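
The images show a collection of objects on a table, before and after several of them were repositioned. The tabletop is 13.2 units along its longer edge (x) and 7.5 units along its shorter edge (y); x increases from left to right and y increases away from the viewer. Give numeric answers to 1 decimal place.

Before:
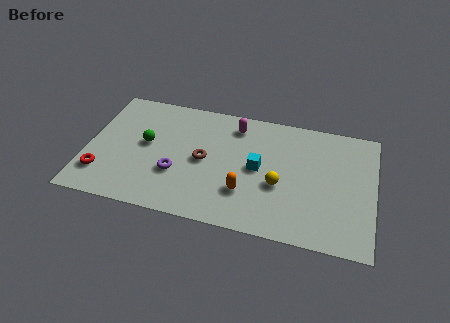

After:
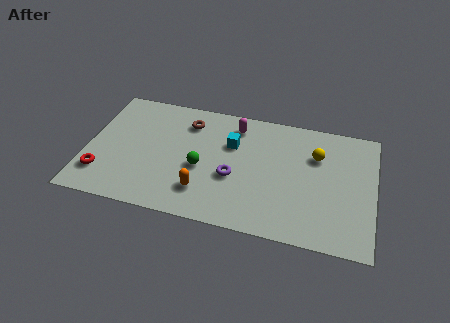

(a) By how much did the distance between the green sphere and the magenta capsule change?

-1.2

They were about 4.5 units apart before and 3.3 after — 1.2 units closer together.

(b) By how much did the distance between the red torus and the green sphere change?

+1.7

Before: roughly 3.0 units apart; after: 4.7. That's 1.7 units further apart.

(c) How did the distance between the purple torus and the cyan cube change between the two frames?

-1.9

They were about 3.9 units apart before and 2.0 after — 1.9 units closer together.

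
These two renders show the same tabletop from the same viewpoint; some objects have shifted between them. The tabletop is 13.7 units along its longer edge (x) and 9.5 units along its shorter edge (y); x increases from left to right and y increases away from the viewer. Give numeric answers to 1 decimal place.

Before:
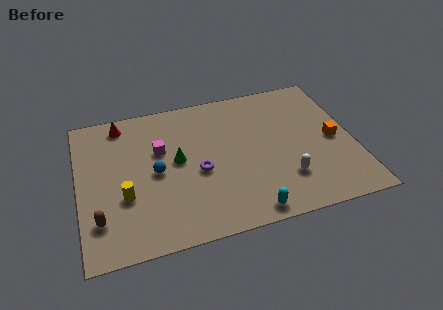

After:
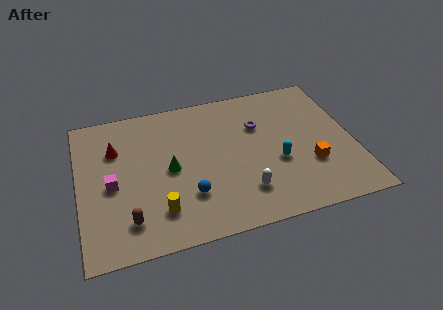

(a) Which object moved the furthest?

the purple torus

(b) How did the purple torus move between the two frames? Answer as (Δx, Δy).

(3.2, 2.3)

The purple torus started near (5.9, 4.1) and ended near (9.1, 6.4).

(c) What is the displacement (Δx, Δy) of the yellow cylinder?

(1.6, -1.3)

The yellow cylinder started near (2.2, 3.4) and ended near (3.8, 2.1).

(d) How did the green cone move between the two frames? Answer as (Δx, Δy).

(-0.4, -0.5)

From the two frames, the green cone sits at roughly (4.9, 5.1) before and (4.5, 4.6) after.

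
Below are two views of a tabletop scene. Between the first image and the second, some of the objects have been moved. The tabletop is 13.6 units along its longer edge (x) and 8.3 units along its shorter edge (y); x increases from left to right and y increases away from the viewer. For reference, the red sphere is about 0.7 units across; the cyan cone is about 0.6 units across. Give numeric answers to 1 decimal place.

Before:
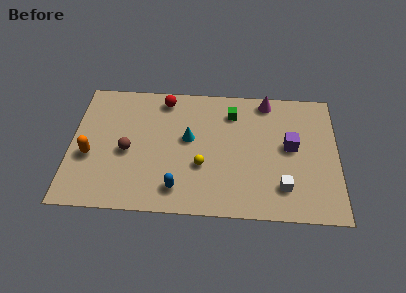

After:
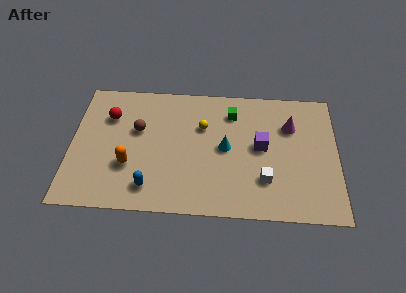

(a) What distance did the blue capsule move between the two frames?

1.4

The blue capsule was near (5.5, 1.5) before and (4.1, 1.5) after, so it travelled √(1.4² + 0.0²) ≈ 1.4 units.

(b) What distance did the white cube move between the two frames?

1.0

From (10.8, 1.9) to (9.9, 2.3), the white cube covered √(0.9² + 0.4²) ≈ 1.0 units.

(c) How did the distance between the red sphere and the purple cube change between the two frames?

+0.9

They were about 7.0 units apart before and 7.9 after — 0.9 units further apart.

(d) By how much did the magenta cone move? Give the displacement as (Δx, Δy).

(1.2, -1.6)

The magenta cone started near (10.0, 7.4) and ended near (11.2, 5.8).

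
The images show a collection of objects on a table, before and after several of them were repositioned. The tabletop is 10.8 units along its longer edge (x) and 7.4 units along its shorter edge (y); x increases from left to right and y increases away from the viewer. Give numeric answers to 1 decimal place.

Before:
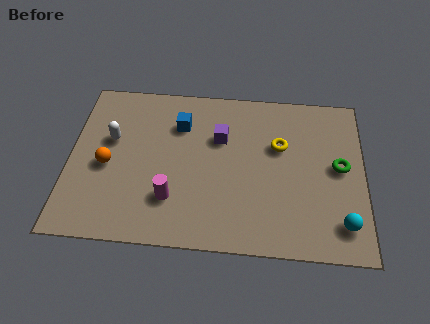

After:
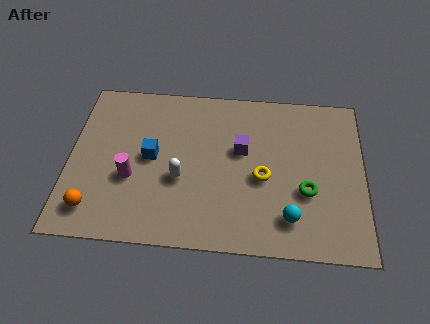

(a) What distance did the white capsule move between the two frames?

3.1

The white capsule was near (1.5, 4.5) before and (4.1, 2.9) after, so it travelled √(2.6² + 1.6²) ≈ 3.1 units.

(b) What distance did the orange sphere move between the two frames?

2.0

From (1.4, 3.3) to (1.0, 1.3), the orange sphere covered √(0.4² + 2.0²) ≈ 2.0 units.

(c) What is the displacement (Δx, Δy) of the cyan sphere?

(-1.9, 0.1)

The cyan sphere was at about (10.0, 1.4) and moved to about (8.1, 1.5).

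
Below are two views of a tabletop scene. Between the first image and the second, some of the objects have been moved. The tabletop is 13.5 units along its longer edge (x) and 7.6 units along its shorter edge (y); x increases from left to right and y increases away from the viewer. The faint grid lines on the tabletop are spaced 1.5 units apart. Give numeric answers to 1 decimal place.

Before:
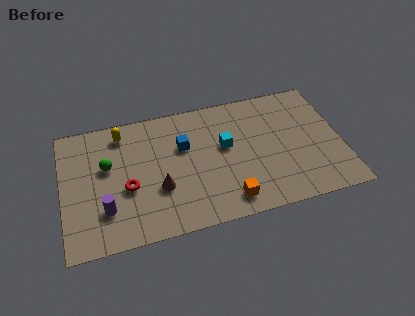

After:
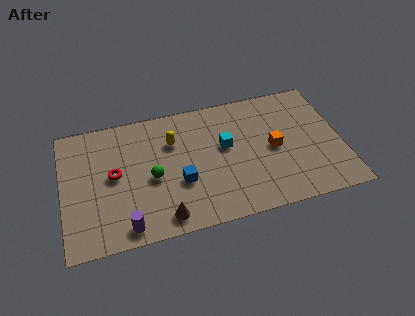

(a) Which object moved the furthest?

the orange cube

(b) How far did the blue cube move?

2.1

The blue cube moved from about (5.9, 4.9) to (5.6, 2.8), a distance of √(0.3² + 2.1²) ≈ 2.1.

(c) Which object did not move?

the cyan cube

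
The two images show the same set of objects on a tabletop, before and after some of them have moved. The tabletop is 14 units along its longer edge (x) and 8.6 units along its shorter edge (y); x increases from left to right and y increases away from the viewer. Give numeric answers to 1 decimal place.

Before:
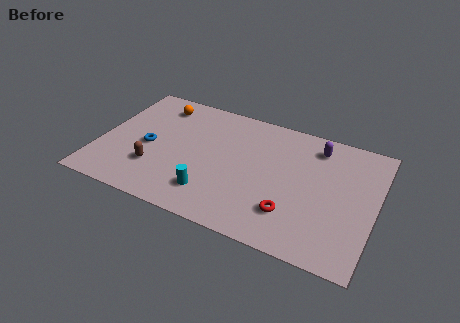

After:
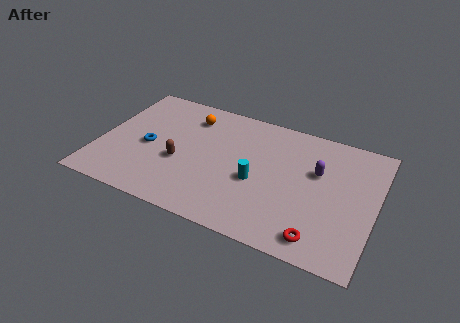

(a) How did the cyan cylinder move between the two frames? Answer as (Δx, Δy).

(2.1, 1.7)

The cyan cylinder was at about (6.0, 1.9) and moved to about (8.1, 3.6).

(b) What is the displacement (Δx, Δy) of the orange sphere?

(1.7, -0.3)

From the two frames, the orange sphere sits at roughly (2.6, 7.1) before and (4.3, 6.8) after.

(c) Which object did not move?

the blue torus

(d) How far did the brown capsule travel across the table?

1.5

From (3.0, 2.5) to (4.2, 3.4), the brown capsule covered √(1.2² + 0.9²) ≈ 1.5 units.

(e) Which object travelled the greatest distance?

the cyan cylinder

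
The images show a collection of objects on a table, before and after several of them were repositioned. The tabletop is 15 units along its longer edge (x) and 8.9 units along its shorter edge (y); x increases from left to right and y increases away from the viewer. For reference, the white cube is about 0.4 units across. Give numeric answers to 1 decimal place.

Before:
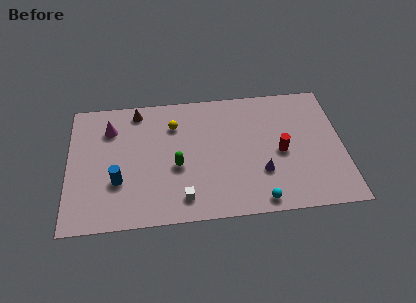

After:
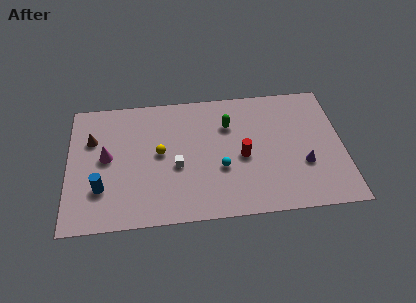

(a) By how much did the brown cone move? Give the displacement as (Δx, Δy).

(-2.5, -1.8)

From the two frames, the brown cone sits at roughly (3.8, 7.8) before and (1.3, 6.0) after.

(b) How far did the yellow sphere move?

2.1

The yellow sphere moved from about (5.8, 6.6) to (5.0, 4.7), a distance of √(0.8² + 1.9²) ≈ 2.1.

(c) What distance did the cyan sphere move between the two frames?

3.1

From (10.3, 0.9) to (8.3, 3.3), the cyan sphere covered √(2.0² + 2.4²) ≈ 3.1 units.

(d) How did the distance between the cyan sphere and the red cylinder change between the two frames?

-2.1

The distance was about 3.5 in the first image and 1.4 in the second, so they moved 2.1 units closer together.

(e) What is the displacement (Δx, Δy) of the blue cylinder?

(-0.9, -0.4)

From the two frames, the blue cylinder sits at roughly (2.7, 3.0) before and (1.8, 2.6) after.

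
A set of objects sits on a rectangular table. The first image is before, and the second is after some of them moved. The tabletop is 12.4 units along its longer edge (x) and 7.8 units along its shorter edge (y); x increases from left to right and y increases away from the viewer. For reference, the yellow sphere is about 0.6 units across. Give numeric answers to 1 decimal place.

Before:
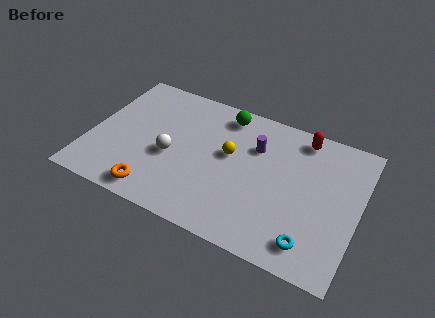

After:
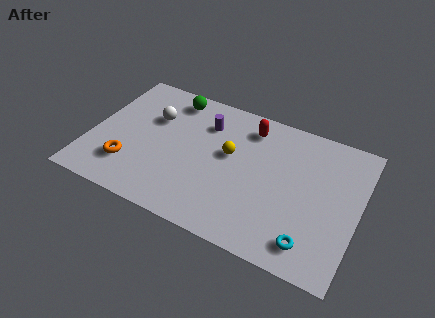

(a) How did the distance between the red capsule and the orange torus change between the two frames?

-1.7

Before: roughly 8.4 units apart; after: 6.7. That's 1.7 units closer together.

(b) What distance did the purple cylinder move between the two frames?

2.4

The purple cylinder moved from about (7.5, 5.4) to (5.1, 5.8), a distance of √(2.4² + 0.4²) ≈ 2.4.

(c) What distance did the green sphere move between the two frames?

2.5

The green sphere was near (5.9, 6.7) before and (3.4, 6.7) after, so it travelled √(2.5² + 0.0²) ≈ 2.5 units.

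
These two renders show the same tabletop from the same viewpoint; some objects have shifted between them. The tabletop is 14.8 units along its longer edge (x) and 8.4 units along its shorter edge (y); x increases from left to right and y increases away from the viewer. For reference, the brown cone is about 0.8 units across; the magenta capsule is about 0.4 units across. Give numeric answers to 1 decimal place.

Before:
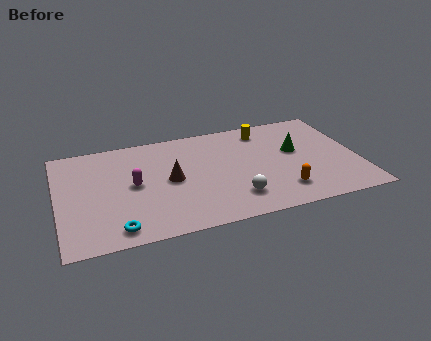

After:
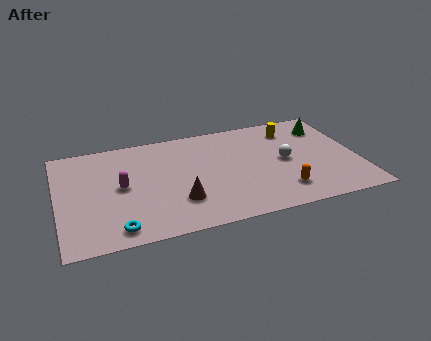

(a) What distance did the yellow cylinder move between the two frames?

1.4

From (10.4, 7.0) to (11.8, 6.7), the yellow cylinder covered √(1.4² + 0.3²) ≈ 1.4 units.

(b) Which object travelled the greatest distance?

the white sphere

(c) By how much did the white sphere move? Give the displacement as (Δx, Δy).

(2.7, 2.3)

The white sphere started near (8.5, 1.9) and ended near (11.2, 4.2).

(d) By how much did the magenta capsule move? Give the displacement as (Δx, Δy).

(-0.6, 0.0)

The magenta capsule was at about (3.7, 4.3) and moved to about (3.1, 4.3).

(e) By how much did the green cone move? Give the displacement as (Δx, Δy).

(1.7, 1.6)

The green cone started near (11.8, 4.9) and ended near (13.5, 6.5).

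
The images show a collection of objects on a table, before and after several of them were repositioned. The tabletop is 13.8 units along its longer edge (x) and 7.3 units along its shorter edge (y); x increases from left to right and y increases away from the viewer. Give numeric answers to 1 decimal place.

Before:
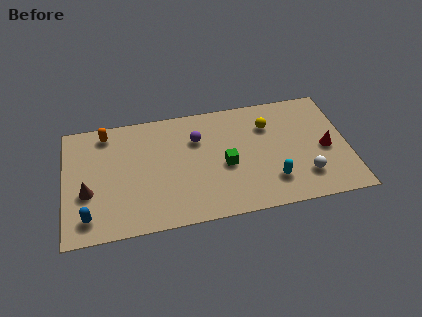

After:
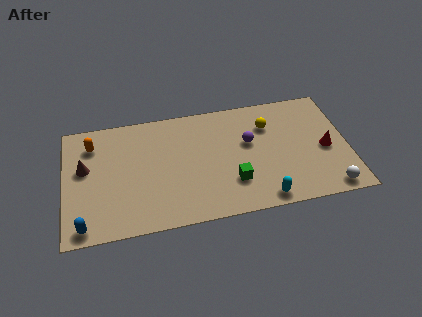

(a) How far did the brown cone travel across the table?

1.5

The brown cone was near (1.1, 2.8) before and (1.0, 4.3) after, so it travelled √(0.1² + 1.5²) ≈ 1.5 units.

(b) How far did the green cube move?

1.1

The green cube moved from about (7.8, 3.2) to (8.1, 2.1), a distance of √(0.3² + 1.1²) ≈ 1.1.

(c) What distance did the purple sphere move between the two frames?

2.6

The purple sphere moved from about (6.5, 5.1) to (9.0, 4.4), a distance of √(2.5² + 0.7²) ≈ 2.6.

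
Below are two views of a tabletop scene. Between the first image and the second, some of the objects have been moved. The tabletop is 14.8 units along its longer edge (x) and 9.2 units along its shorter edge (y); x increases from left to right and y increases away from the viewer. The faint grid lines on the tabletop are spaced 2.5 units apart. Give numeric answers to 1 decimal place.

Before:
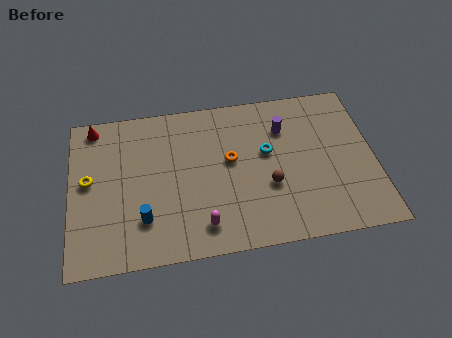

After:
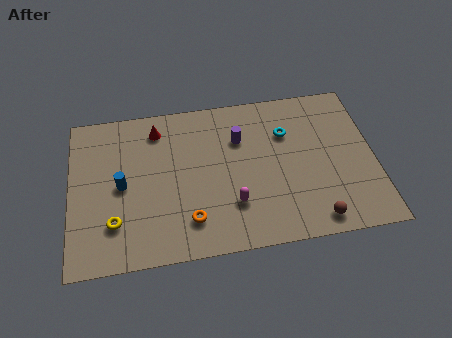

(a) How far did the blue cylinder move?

2.3

The blue cylinder moved from about (3.5, 2.4) to (2.5, 4.5), a distance of √(1.0² + 2.1²) ≈ 2.3.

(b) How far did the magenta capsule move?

1.8

The magenta capsule was near (6.3, 1.6) before and (7.8, 2.6) after, so it travelled √(1.5² + 1.0²) ≈ 1.8 units.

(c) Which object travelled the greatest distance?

the orange torus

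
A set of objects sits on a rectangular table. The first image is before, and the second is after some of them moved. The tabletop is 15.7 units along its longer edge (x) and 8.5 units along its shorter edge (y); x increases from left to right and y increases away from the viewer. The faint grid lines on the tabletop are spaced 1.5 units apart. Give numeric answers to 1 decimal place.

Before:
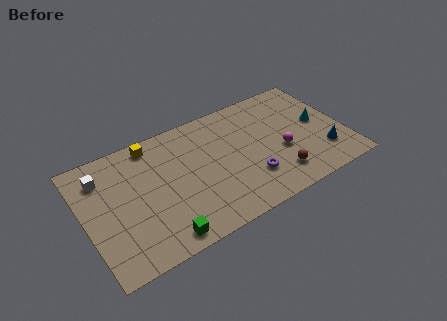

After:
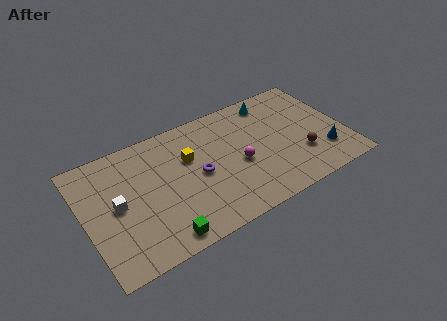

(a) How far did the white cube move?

2.4

From (1.3, 6.6) to (1.9, 4.3), the white cube covered √(0.6² + 2.3²) ≈ 2.4 units.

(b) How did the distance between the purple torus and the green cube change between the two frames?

-1.7

Before: roughly 5.8 units apart; after: 4.1. That's 1.7 units closer together.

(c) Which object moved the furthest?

the cyan cone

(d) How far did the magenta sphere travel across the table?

2.6

The magenta sphere moved from about (11.8, 3.4) to (9.2, 3.7), a distance of √(2.6² + 0.3²) ≈ 2.6.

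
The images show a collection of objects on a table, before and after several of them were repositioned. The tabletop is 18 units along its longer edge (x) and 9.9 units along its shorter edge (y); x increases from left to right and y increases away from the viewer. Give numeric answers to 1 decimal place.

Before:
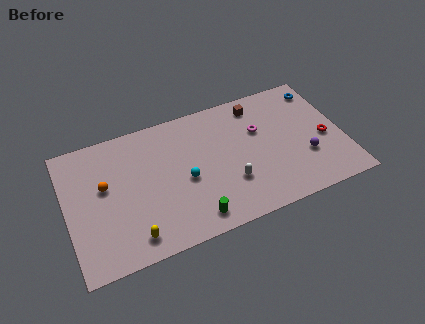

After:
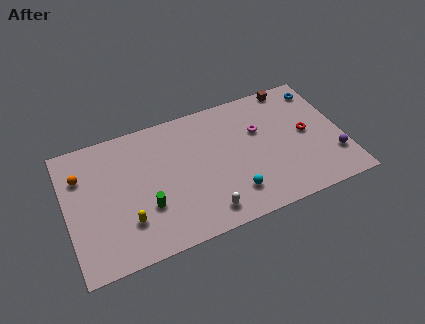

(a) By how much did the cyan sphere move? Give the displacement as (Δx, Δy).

(2.9, -2.2)

The cyan sphere started near (7.6, 4.4) and ended near (10.5, 2.2).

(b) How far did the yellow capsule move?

1.2

The yellow capsule was near (3.9, 1.5) before and (3.7, 2.7) after, so it travelled √(0.2² + 1.2²) ≈ 1.2 units.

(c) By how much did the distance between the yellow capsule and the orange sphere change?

+0.6

They were about 4.5 units apart before and 5.1 after — 0.6 units further apart.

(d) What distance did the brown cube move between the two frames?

2.5

From (12.8, 8.4) to (15.2, 9.1), the brown cube covered √(2.4² + 0.7²) ≈ 2.5 units.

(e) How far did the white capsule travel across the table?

2.4

The white capsule was near (10.4, 3.1) before and (8.6, 1.5) after, so it travelled √(1.8² + 1.6²) ≈ 2.4 units.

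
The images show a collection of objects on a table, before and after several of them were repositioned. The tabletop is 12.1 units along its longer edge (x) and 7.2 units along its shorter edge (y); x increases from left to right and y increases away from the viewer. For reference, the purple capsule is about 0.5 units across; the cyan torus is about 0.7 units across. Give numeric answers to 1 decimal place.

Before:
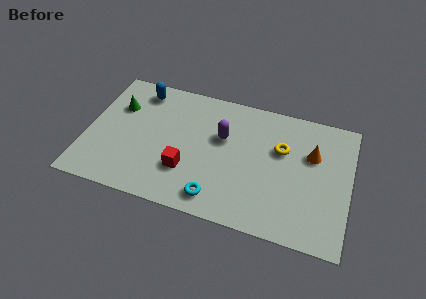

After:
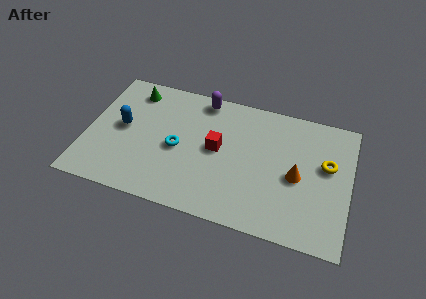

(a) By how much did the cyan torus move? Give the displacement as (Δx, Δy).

(-2.0, 2.2)

The cyan torus started near (6.2, 1.1) and ended near (4.2, 3.3).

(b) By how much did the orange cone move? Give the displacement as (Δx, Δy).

(-0.6, -1.4)

From the two frames, the orange cone sits at roughly (10.3, 4.7) before and (9.7, 3.3) after.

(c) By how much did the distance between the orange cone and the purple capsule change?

+1.4

Before: roughly 4.1 units apart; after: 5.5. That's 1.4 units further apart.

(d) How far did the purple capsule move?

2.2

The purple capsule moved from about (6.2, 4.5) to (5.1, 6.4), a distance of √(1.1² + 1.9²) ≈ 2.2.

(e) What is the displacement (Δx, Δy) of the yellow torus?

(2.1, -0.3)

From the two frames, the yellow torus sits at roughly (8.9, 4.6) before and (11.0, 4.3) after.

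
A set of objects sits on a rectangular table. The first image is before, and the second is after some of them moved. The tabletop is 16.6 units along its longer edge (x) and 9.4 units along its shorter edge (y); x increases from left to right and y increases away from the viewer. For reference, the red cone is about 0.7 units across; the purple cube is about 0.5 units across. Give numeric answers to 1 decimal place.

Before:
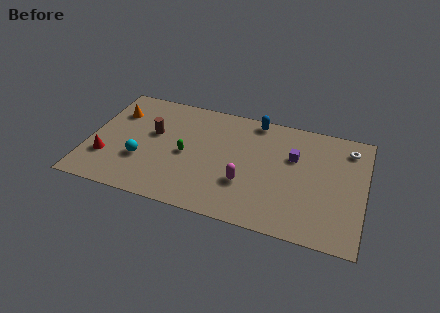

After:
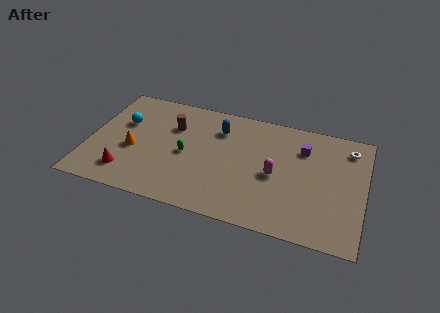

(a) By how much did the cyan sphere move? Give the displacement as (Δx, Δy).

(-1.4, 2.8)

The cyan sphere started near (3.3, 3.2) and ended near (1.9, 6.0).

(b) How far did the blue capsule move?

2.5

From (9.8, 8.5) to (7.7, 7.1), the blue capsule covered √(2.1² + 1.4²) ≈ 2.5 units.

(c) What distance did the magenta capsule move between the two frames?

2.1

The magenta capsule was near (9.6, 3.1) before and (11.3, 4.3) after, so it travelled √(1.7² + 1.2²) ≈ 2.1 units.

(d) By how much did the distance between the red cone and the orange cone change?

-2.0

Before: roughly 4.0 units apart; after: 2.0. That's 2.0 units closer together.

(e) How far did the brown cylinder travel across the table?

1.4

The brown cylinder was near (3.8, 5.6) before and (4.9, 6.5) after, so it travelled √(1.1² + 0.9²) ≈ 1.4 units.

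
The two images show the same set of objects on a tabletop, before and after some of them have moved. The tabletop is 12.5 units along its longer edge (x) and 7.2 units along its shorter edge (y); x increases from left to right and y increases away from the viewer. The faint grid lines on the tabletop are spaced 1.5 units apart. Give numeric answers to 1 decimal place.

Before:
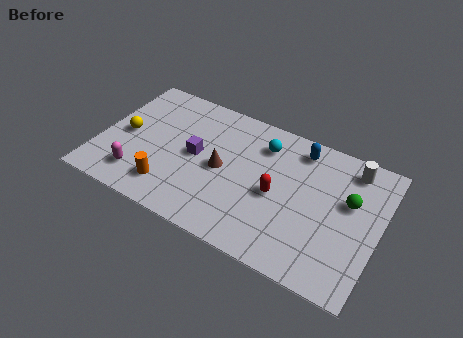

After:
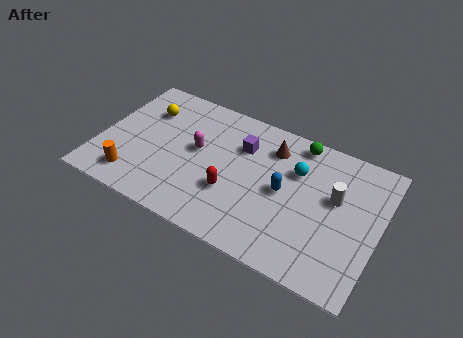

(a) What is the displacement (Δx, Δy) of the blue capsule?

(-0.4, -2.5)

The blue capsule started near (8.7, 6.1) and ended near (8.3, 3.6).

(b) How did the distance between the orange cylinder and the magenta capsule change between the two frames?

+2.3

The distance was about 1.4 in the first image and 3.7 in the second, so they moved 2.3 units further apart.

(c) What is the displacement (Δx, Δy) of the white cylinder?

(-0.5, -1.8)

The white cylinder was at about (11.0, 6.1) and moved to about (10.5, 4.3).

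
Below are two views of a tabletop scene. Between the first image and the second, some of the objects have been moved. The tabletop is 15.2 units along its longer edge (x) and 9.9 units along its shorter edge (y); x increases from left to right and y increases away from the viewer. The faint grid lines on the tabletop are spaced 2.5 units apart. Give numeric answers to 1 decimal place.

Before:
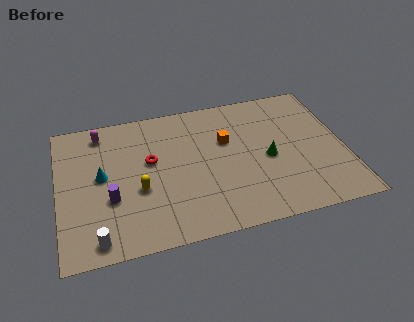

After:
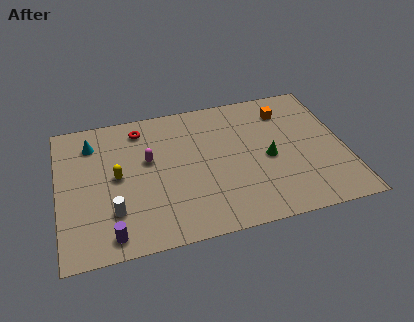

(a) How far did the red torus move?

2.5

The red torus moved from about (4.9, 5.8) to (4.5, 8.3), a distance of √(0.4² + 2.5²) ≈ 2.5.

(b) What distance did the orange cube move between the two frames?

3.6

The orange cube was near (9.0, 6.3) before and (12.3, 7.8) after, so it travelled √(3.3² + 1.5²) ≈ 3.6 units.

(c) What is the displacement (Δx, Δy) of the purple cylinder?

(-0.1, -2.4)

The purple cylinder was at about (2.7, 3.6) and moved to about (2.6, 1.2).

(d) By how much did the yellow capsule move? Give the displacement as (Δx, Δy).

(-1.1, 1.2)

The yellow capsule started near (4.2, 3.9) and ended near (3.1, 5.1).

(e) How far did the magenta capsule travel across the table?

3.5

The magenta capsule moved from about (2.4, 8.5) to (4.8, 5.9), a distance of √(2.4² + 2.6²) ≈ 3.5.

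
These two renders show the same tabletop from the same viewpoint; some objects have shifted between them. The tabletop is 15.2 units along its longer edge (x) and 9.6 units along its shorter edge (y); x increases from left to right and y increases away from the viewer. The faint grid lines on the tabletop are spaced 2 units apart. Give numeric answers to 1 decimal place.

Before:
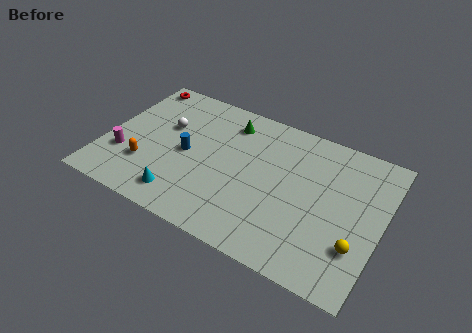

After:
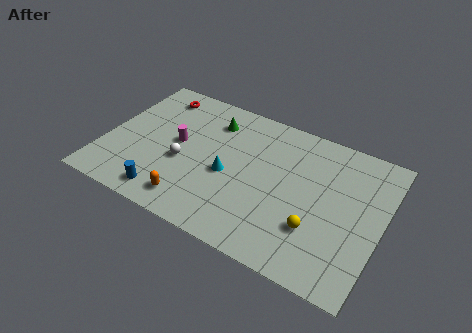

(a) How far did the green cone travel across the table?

0.9

The green cone was near (6.4, 7.8) before and (5.5, 7.5) after, so it travelled √(0.9² + 0.3²) ≈ 0.9 units.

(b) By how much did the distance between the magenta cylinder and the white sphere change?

-2.3

They were about 3.6 units apart before and 1.3 after — 2.3 units closer together.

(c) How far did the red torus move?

1.3

The red torus was near (1.0, 8.6) before and (2.2, 8.1) after, so it travelled √(1.2² + 0.5²) ≈ 1.3 units.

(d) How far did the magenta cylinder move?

3.4

The magenta cylinder moved from about (1.2, 3.0) to (3.9, 5.1), a distance of √(2.7² + 2.1²) ≈ 3.4.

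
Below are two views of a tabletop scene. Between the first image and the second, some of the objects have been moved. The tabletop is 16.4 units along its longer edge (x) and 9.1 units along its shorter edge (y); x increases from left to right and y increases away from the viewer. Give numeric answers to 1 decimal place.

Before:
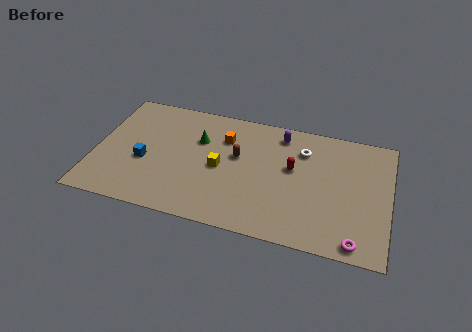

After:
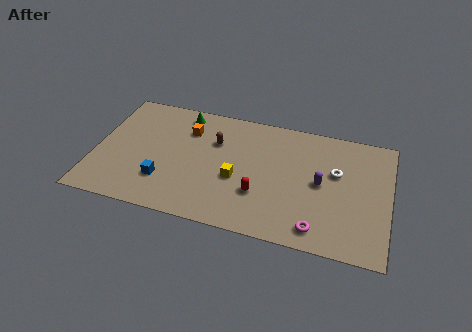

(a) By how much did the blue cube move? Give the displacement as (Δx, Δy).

(1.2, -1.2)

The blue cube started near (2.8, 3.7) and ended near (4.0, 2.5).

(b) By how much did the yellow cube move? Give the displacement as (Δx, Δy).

(1.0, -0.6)

The yellow cube started near (7.0, 4.3) and ended near (8.0, 3.7).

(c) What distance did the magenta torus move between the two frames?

2.1

The magenta torus was near (14.7, 0.9) before and (12.6, 1.3) after, so it travelled √(2.1² + 0.4²) ≈ 2.1 units.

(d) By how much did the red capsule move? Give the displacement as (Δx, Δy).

(-1.7, -2.4)

From the two frames, the red capsule sits at roughly (11.0, 5.3) before and (9.3, 2.9) after.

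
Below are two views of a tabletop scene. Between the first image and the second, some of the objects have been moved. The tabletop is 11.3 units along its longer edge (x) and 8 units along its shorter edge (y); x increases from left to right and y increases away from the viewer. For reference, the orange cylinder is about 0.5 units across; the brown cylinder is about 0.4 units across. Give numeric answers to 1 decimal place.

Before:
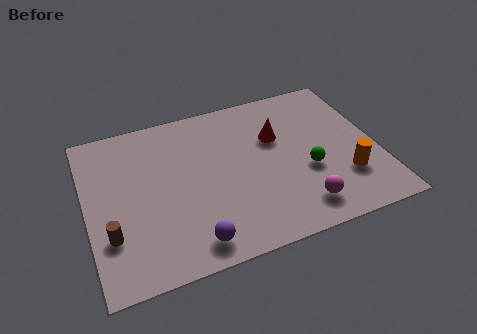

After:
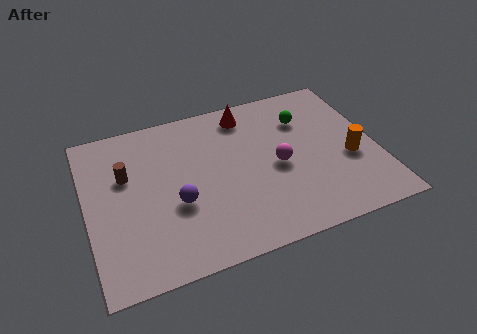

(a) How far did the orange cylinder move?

0.9

The orange cylinder moved from about (9.9, 2.3) to (10.2, 3.2), a distance of √(0.3² + 0.9²) ≈ 0.9.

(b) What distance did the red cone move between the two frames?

1.9

The red cone was near (7.5, 5.2) before and (6.5, 6.8) after, so it travelled √(1.0² + 1.6²) ≈ 1.9 units.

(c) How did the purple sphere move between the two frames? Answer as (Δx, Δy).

(-0.4, 2.0)

The purple sphere started near (3.8, 1.1) and ended near (3.4, 3.1).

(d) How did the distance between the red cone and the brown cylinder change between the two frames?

-2.1

They were about 7.3 units apart before and 5.2 after — 2.1 units closer together.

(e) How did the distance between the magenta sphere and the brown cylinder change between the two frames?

-1.3

They were about 7.3 units apart before and 6.0 after — 1.3 units closer together.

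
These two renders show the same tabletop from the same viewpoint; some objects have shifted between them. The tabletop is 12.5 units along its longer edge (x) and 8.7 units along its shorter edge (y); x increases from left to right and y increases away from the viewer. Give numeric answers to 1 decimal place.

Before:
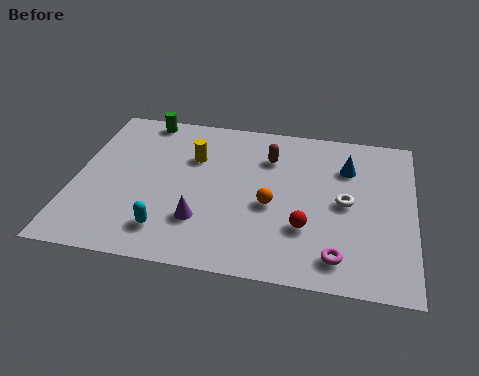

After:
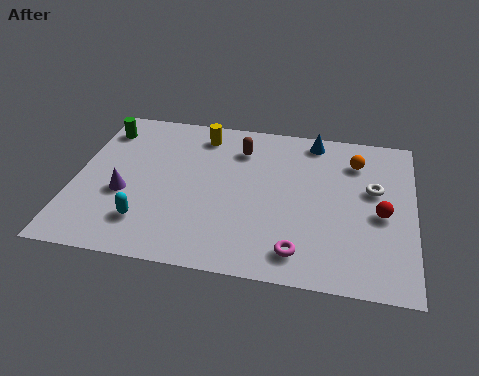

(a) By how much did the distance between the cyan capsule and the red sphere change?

+3.6

They were about 5.1 units apart before and 8.7 after — 3.6 units further apart.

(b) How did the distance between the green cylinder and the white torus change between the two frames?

+1.9

They were about 8.5 units apart before and 10.4 after — 1.9 units further apart.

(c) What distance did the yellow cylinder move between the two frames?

1.4

The yellow cylinder was near (4.3, 5.9) before and (4.5, 7.3) after, so it travelled √(0.2² + 1.4²) ≈ 1.4 units.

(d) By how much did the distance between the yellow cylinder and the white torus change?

+0.9

Before: roughly 5.9 units apart; after: 6.8. That's 0.9 units further apart.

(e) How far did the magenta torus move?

1.4

The magenta torus was near (9.8, 1.4) before and (8.4, 1.4) after, so it travelled √(1.4² + 0.0²) ≈ 1.4 units.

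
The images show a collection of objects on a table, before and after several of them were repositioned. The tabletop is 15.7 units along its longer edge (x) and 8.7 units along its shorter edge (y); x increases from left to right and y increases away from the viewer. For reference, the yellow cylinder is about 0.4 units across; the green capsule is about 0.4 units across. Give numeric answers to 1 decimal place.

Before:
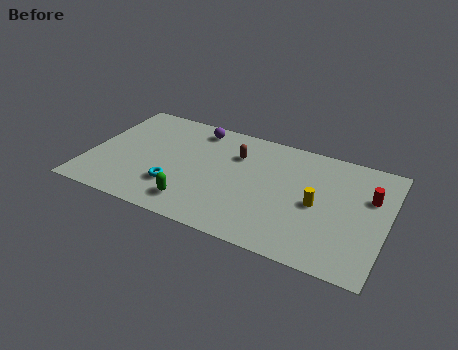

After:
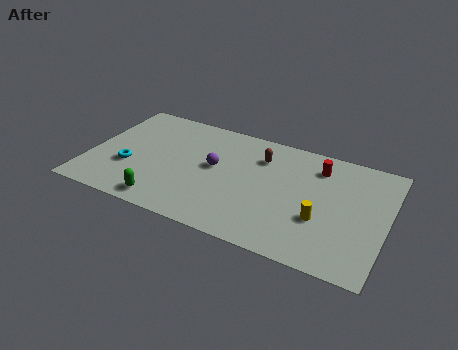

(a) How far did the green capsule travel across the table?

1.6

The green capsule moved from about (5.9, 1.6) to (4.4, 1.1), a distance of √(1.5² + 0.5²) ≈ 1.6.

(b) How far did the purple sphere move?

3.0

The purple sphere moved from about (5.3, 7.5) to (6.6, 4.8), a distance of √(1.3² + 2.7²) ≈ 3.0.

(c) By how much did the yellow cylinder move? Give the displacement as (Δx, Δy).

(0.3, -1.0)

From the two frames, the yellow cylinder sits at roughly (12.1, 4.1) before and (12.4, 3.1) after.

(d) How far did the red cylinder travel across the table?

3.0

The red cylinder was near (14.7, 5.7) before and (11.9, 6.9) after, so it travelled √(2.8² + 1.2²) ≈ 3.0 units.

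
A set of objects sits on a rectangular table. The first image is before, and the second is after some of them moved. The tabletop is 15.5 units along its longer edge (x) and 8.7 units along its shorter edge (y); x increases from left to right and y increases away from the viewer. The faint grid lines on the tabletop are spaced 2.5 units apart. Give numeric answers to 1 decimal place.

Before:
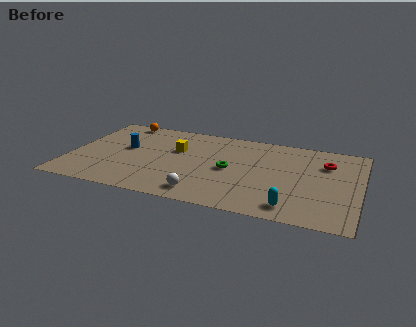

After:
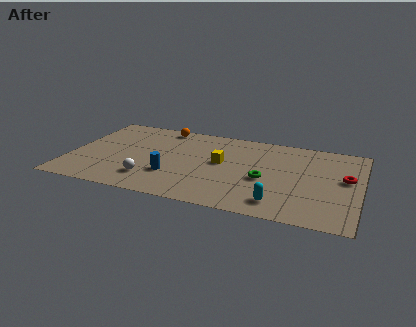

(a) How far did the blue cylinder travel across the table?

3.5

From (2.9, 4.9) to (5.6, 2.7), the blue cylinder covered √(2.7² + 2.2²) ≈ 3.5 units.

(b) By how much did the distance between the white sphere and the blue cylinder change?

-4.5

The distance was about 5.8 in the first image and 1.3 in the second, so they moved 4.5 units closer together.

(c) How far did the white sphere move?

3.0

The white sphere moved from about (7.4, 1.3) to (4.5, 2.0), a distance of √(2.9² + 0.7²) ≈ 3.0.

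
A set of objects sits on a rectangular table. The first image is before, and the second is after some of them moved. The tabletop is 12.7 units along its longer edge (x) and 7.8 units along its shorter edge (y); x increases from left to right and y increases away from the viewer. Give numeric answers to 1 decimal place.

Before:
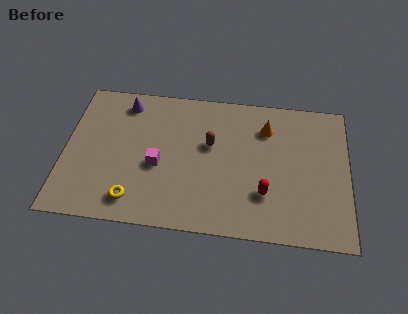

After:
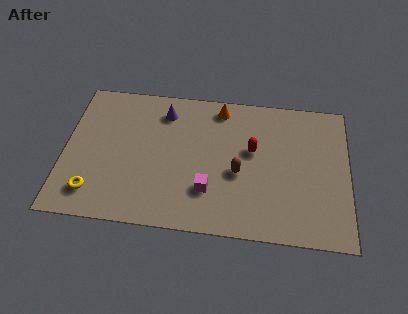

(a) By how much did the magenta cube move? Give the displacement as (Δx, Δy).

(2.3, -1.1)

From the two frames, the magenta cube sits at roughly (4.2, 3.3) before and (6.5, 2.2) after.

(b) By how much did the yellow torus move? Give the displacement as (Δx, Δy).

(-1.8, 0.2)

From the two frames, the yellow torus sits at roughly (3.2, 1.3) before and (1.4, 1.5) after.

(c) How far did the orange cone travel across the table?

2.3

The orange cone moved from about (9.0, 5.9) to (6.9, 6.8), a distance of √(2.1² + 0.9²) ≈ 2.3.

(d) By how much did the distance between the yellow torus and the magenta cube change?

+2.9

They were about 2.2 units apart before and 5.1 after — 2.9 units further apart.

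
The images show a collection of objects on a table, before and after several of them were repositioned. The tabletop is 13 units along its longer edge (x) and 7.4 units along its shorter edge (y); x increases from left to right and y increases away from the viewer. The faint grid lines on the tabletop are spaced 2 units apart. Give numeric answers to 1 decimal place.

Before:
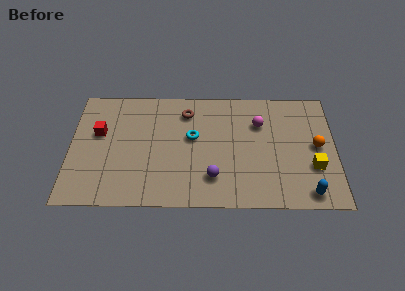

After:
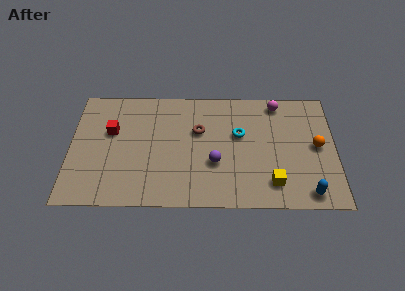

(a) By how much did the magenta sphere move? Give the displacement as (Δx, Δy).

(0.9, 1.3)

The magenta sphere was at about (9.3, 5.2) and moved to about (10.2, 6.5).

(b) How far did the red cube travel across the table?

0.6

The red cube moved from about (1.4, 4.5) to (2.0, 4.6), a distance of √(0.6² + 0.1²) ≈ 0.6.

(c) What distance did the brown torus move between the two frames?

1.3

The brown torus moved from about (5.7, 5.9) to (6.3, 4.7), a distance of √(0.6² + 1.2²) ≈ 1.3.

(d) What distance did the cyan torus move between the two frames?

2.3

From (6.0, 4.3) to (8.3, 4.5), the cyan torus covered √(2.3² + 0.2²) ≈ 2.3 units.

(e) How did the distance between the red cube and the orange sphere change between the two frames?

-0.6

The distance was about 10.7 in the first image and 10.1 in the second, so they moved 0.6 units closer together.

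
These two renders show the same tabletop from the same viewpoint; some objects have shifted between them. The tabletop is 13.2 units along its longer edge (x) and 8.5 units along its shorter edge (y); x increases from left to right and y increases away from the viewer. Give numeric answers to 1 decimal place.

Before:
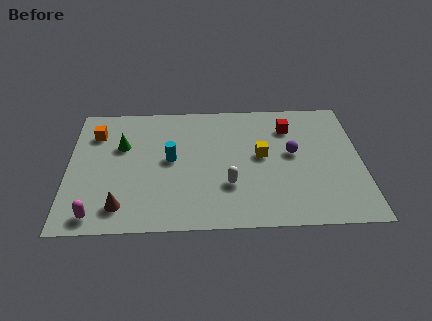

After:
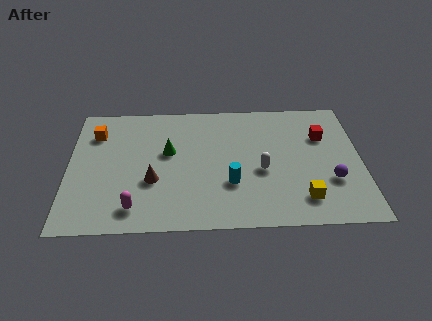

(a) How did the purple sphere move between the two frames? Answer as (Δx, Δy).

(1.7, -1.9)

From the two frames, the purple sphere sits at roughly (10.1, 4.7) before and (11.8, 2.8) after.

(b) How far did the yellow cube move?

3.4

The yellow cube was near (8.7, 4.6) before and (10.5, 1.7) after, so it travelled √(1.8² + 2.9²) ≈ 3.4 units.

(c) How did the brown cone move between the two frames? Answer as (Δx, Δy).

(1.4, 1.6)

The brown cone was at about (2.4, 1.5) and moved to about (3.8, 3.1).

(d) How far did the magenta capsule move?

1.7

From (1.3, 1.0) to (3.0, 1.4), the magenta capsule covered √(1.7² + 0.4²) ≈ 1.7 units.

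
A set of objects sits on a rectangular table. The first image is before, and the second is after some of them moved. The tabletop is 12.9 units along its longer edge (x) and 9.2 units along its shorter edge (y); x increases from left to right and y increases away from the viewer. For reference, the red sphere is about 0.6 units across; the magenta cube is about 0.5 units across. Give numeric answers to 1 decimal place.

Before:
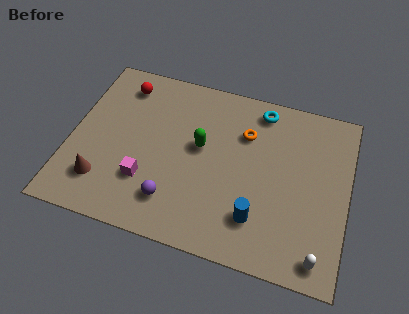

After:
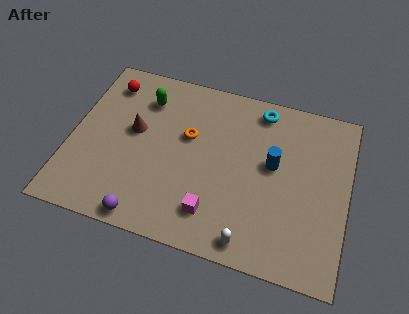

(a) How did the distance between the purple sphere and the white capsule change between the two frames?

-2.1

Before: roughly 6.9 units apart; after: 4.8. That's 2.1 units closer together.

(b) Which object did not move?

the cyan torus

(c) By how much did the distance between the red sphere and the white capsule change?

-1.9

The distance was about 11.7 in the first image and 9.8 in the second, so they moved 1.9 units closer together.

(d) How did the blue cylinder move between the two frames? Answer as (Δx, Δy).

(0.5, 3.0)

The blue cylinder started near (8.9, 2.2) and ended near (9.4, 5.2).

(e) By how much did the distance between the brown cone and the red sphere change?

-2.8

Before: roughly 5.5 units apart; after: 2.7. That's 2.8 units closer together.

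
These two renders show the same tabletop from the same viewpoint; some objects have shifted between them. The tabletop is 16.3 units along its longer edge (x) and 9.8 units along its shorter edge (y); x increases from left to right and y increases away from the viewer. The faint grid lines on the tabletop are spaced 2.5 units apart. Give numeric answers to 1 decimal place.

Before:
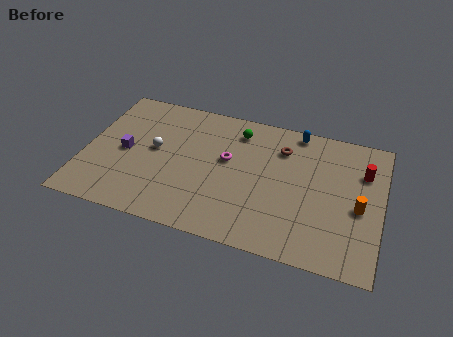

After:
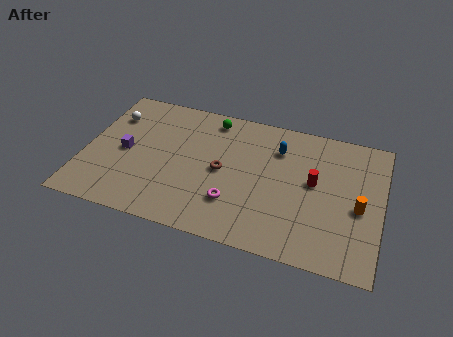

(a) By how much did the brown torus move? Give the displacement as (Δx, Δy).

(-3.1, -2.6)

From the two frames, the brown torus sits at roughly (10.7, 7.4) before and (7.6, 4.8) after.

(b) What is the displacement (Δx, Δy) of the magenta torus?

(0.6, -3.0)

The magenta torus was at about (7.8, 5.7) and moved to about (8.4, 2.7).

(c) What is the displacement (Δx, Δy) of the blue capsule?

(-0.9, -1.6)

The blue capsule started near (11.4, 8.9) and ended near (10.5, 7.3).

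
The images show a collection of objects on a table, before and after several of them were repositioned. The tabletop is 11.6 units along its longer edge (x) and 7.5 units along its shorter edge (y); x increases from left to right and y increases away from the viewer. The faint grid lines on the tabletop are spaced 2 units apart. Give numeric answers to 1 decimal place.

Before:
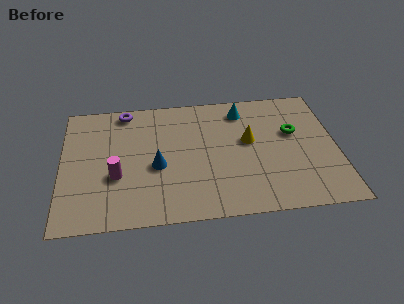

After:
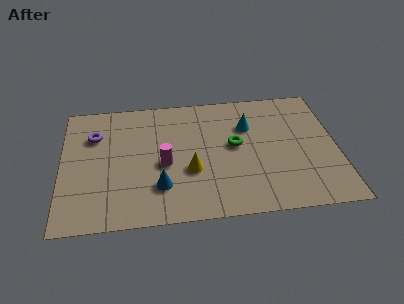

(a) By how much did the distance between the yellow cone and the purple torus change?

-1.0

The distance was about 5.7 in the first image and 4.7 in the second, so they moved 1.0 units closer together.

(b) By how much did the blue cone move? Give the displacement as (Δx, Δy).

(0.1, -1.2)

The blue cone started near (4.0, 3.2) and ended near (4.1, 2.0).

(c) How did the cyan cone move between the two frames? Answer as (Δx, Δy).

(0.2, -1.0)

The cyan cone was at about (7.7, 6.2) and moved to about (7.9, 5.2).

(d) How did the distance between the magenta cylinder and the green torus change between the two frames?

-4.6

The distance was about 7.7 in the first image and 3.1 in the second, so they moved 4.6 units closer together.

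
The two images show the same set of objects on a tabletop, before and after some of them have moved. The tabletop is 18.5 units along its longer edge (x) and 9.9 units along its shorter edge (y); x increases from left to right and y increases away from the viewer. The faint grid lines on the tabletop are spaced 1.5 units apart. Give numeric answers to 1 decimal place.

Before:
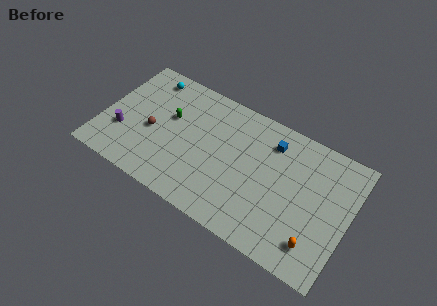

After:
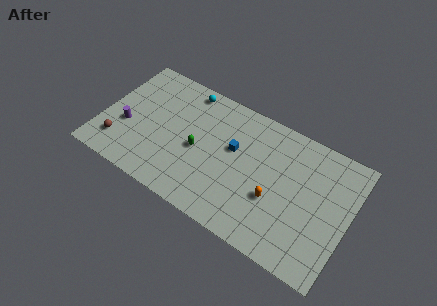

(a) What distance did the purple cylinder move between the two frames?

0.6

From (1.7, 3.2) to (1.9, 3.8), the purple cylinder covered √(0.2² + 0.6²) ≈ 0.6 units.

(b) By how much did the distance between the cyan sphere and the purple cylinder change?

+0.9

The distance was about 5.4 in the first image and 6.3 in the second, so they moved 0.9 units further apart.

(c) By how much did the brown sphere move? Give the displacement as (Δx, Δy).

(-2.2, -2.1)

The brown sphere was at about (3.8, 4.3) and moved to about (1.6, 2.2).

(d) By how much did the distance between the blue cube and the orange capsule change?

-3.1

They were about 7.1 units apart before and 4.0 after — 3.1 units closer together.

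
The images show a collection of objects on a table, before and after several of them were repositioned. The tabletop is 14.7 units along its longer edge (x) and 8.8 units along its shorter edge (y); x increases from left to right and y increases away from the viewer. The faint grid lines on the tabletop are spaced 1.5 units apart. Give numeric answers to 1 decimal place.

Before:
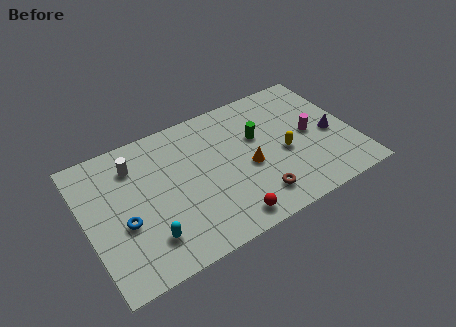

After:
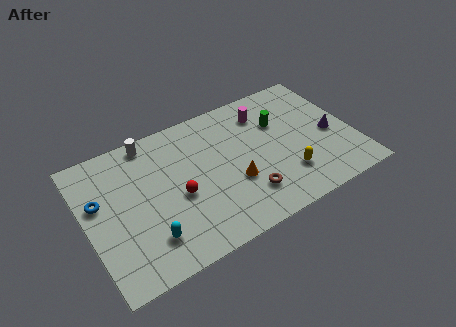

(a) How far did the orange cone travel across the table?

1.1

From (8.8, 3.8) to (7.9, 3.2), the orange cone covered √(0.9² + 0.6²) ≈ 1.1 units.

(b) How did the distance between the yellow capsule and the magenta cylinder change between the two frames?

+2.9

They were about 1.7 units apart before and 4.6 after — 2.9 units further apart.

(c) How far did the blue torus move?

2.2

The blue torus moved from about (1.9, 3.5) to (0.8, 5.4), a distance of √(1.1² + 1.9²) ≈ 2.2.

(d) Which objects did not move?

the purple cone and the cyan capsule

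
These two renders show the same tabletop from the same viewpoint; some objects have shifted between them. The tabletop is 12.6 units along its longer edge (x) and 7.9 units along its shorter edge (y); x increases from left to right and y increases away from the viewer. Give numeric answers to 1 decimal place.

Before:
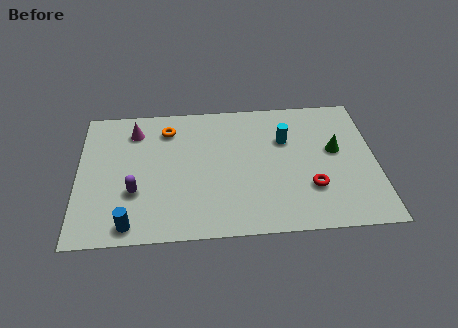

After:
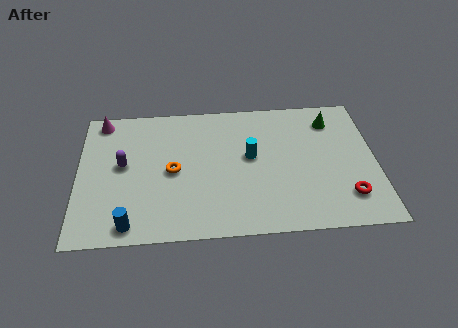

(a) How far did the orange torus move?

2.5

The orange torus was near (3.8, 6.3) before and (4.0, 3.8) after, so it travelled √(0.2² + 2.5²) ≈ 2.5 units.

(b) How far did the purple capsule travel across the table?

1.7

From (2.4, 2.7) to (1.9, 4.3), the purple capsule covered √(0.5² + 1.6²) ≈ 1.7 units.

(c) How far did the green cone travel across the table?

1.8

The green cone was near (10.9, 4.5) before and (10.8, 6.3) after, so it travelled √(0.1² + 1.8²) ≈ 1.8 units.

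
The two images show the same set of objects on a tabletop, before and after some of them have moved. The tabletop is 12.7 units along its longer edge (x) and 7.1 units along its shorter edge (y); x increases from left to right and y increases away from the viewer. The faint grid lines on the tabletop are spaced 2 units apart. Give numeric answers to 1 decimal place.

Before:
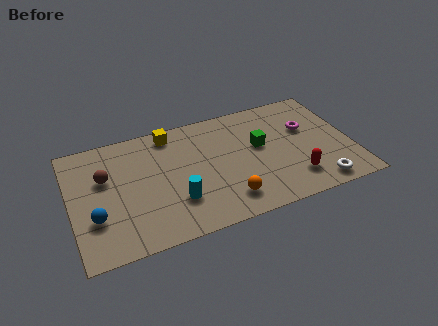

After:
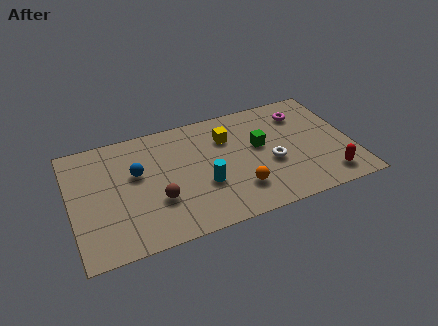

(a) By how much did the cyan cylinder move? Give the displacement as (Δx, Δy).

(1.3, 0.5)

From the two frames, the cyan cylinder sits at roughly (4.6, 2.1) before and (5.9, 2.6) after.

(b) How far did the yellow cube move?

2.7

The yellow cube was near (4.7, 6.2) before and (7.2, 5.1) after, so it travelled √(2.5² + 1.1²) ≈ 2.7 units.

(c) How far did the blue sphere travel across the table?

2.8

From (1.0, 2.3) to (3.0, 4.3), the blue sphere covered √(2.0² + 2.0²) ≈ 2.8 units.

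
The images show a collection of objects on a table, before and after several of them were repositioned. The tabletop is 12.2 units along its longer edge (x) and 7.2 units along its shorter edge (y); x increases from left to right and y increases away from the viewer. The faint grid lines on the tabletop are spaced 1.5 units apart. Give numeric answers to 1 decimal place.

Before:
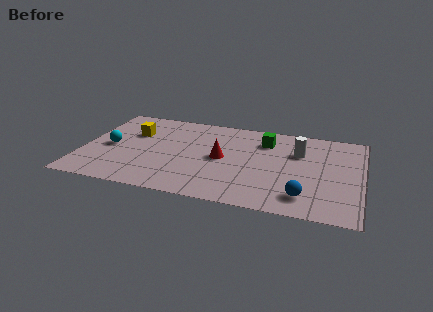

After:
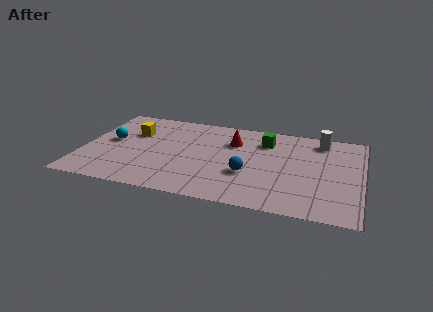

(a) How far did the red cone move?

1.6

The red cone moved from about (6.1, 3.6) to (6.5, 5.1), a distance of √(0.4² + 1.5²) ≈ 1.6.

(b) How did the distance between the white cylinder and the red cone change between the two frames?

+0.4

They were about 3.5 units apart before and 3.9 after — 0.4 units further apart.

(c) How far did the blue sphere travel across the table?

2.8

From (9.8, 1.4) to (7.3, 2.6), the blue sphere covered √(2.5² + 1.2²) ≈ 2.8 units.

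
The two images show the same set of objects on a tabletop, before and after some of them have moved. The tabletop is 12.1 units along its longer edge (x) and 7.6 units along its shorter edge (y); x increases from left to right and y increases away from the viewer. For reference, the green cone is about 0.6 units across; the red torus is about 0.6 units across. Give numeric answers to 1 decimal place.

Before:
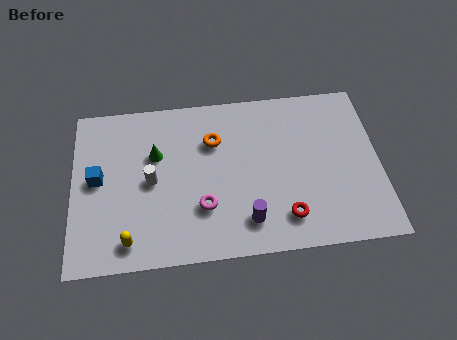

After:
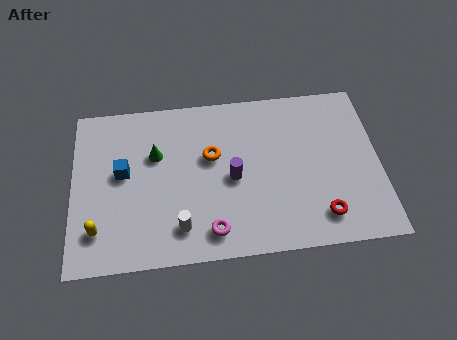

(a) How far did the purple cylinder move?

2.1

The purple cylinder was near (6.8, 1.5) before and (6.3, 3.5) after, so it travelled √(0.5² + 2.0²) ≈ 2.1 units.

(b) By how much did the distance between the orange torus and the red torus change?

+0.6

They were about 4.7 units apart before and 5.3 after — 0.6 units further apart.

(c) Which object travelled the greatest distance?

the white cylinder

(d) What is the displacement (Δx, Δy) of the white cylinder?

(1.1, -2.2)

From the two frames, the white cylinder sits at roughly (3.1, 3.7) before and (4.2, 1.5) after.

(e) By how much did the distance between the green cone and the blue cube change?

-1.0

They were about 2.5 units apart before and 1.5 after — 1.0 units closer together.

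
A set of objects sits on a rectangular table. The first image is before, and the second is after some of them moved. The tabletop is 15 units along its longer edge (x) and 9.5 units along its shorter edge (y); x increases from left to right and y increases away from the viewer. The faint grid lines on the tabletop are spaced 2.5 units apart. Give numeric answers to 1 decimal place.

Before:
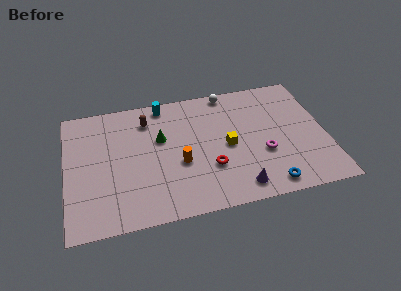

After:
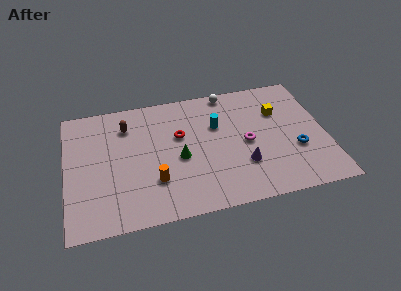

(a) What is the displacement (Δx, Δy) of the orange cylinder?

(-1.5, -1.0)

The orange cylinder was at about (6.5, 3.8) and moved to about (5.0, 2.8).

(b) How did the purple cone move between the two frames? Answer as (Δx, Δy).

(0.4, 1.6)

The purple cone was at about (9.7, 1.3) and moved to about (10.1, 2.9).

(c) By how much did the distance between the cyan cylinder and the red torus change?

-3.7

They were about 5.9 units apart before and 2.2 after — 3.7 units closer together.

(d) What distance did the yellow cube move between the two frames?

3.7

The yellow cube was near (9.3, 4.5) before and (12.4, 6.5) after, so it travelled √(3.1² + 2.0²) ≈ 3.7 units.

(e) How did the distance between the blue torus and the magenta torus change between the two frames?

+0.6

They were about 2.4 units apart before and 3.0 after — 0.6 units further apart.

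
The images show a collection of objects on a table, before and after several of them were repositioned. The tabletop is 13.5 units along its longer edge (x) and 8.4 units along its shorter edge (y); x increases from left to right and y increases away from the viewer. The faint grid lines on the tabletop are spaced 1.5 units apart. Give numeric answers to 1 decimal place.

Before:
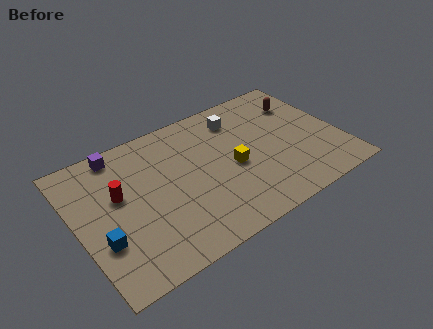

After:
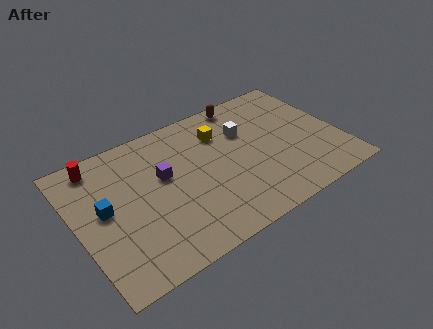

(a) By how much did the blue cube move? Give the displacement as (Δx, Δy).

(0.4, 1.7)

The blue cube started near (1.0, 2.8) and ended near (1.4, 4.5).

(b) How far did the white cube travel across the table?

1.0

From (8.7, 6.7) to (8.9, 5.7), the white cube covered √(0.2² + 1.0²) ≈ 1.0 units.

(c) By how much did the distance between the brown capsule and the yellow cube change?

-2.7

Before: roughly 4.8 units apart; after: 2.1. That's 2.7 units closer together.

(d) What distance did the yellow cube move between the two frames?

2.4

The yellow cube was near (7.9, 3.8) before and (7.7, 6.2) after, so it travelled √(0.2² + 2.4²) ≈ 2.4 units.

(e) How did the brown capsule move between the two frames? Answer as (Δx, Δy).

(-2.8, 1.4)

From the two frames, the brown capsule sits at roughly (12.0, 6.2) before and (9.2, 7.6) after.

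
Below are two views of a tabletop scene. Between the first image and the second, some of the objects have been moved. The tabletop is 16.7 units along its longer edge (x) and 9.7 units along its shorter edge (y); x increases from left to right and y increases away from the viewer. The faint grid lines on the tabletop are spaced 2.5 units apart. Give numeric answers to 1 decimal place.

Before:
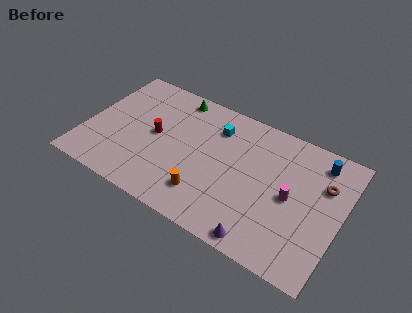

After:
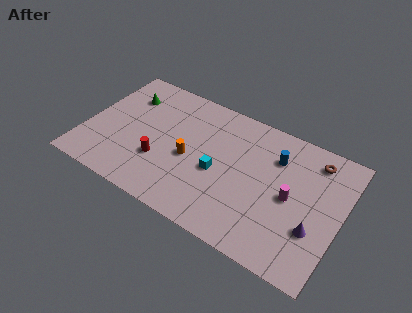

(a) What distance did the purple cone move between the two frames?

3.8

From (12.2, 0.9) to (15.2, 3.2), the purple cone covered √(3.0² + 2.3²) ≈ 3.8 units.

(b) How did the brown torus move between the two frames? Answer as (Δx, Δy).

(-0.8, 1.5)

The brown torus was at about (15.4, 6.6) and moved to about (14.6, 8.1).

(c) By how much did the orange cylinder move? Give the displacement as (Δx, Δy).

(-1.4, 2.1)

From the two frames, the orange cylinder sits at roughly (8.3, 2.2) before and (6.9, 4.3) after.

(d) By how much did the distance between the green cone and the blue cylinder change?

+0.4

Before: roughly 9.6 units apart; after: 10.0. That's 0.4 units further apart.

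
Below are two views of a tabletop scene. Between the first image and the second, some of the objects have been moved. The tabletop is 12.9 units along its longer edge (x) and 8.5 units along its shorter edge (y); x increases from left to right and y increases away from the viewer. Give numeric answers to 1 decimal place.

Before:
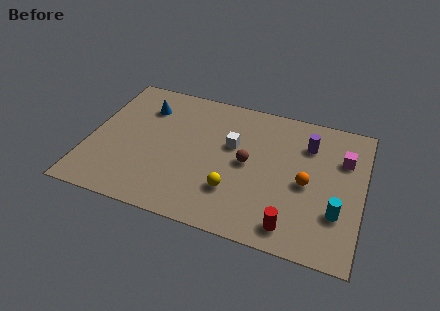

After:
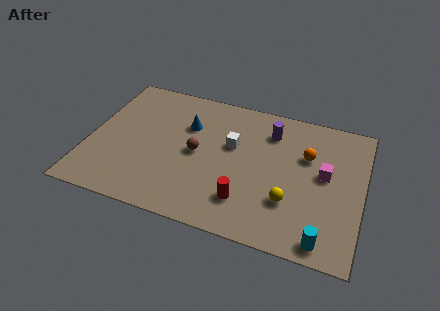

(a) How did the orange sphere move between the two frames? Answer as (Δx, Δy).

(-0.1, 1.7)

The orange sphere started near (10.3, 3.9) and ended near (10.2, 5.6).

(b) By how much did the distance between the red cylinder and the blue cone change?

-4.1

Before: roughly 9.0 units apart; after: 4.9. That's 4.1 units closer together.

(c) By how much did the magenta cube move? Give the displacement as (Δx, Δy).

(-0.8, -1.2)

The magenta cube was at about (11.9, 5.9) and moved to about (11.1, 4.7).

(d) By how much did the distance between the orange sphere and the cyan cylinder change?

+2.8

They were about 2.0 units apart before and 4.8 after — 2.8 units further apart.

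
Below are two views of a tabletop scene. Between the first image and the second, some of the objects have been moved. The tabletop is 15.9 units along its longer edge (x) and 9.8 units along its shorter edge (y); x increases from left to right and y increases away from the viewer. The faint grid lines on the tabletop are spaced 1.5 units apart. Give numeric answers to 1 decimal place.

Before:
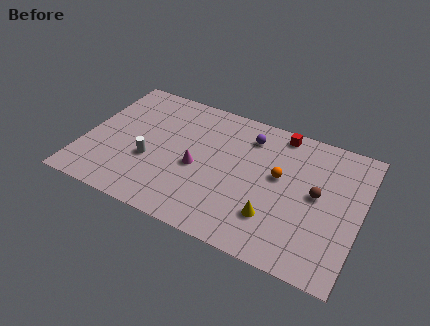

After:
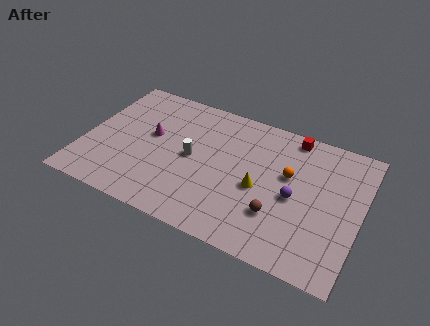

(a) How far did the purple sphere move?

4.5

From (9.2, 7.8) to (12.2, 4.5), the purple sphere covered √(3.0² + 3.3²) ≈ 4.5 units.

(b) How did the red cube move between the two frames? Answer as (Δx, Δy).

(0.7, 0.0)

The red cube started near (10.9, 8.8) and ended near (11.6, 8.8).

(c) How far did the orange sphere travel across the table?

0.6

From (11.2, 5.6) to (11.7, 5.9), the orange sphere covered √(0.5² + 0.3²) ≈ 0.6 units.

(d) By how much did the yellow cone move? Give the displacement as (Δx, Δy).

(-1.0, 1.7)

The yellow cone started near (11.2, 2.6) and ended near (10.2, 4.3).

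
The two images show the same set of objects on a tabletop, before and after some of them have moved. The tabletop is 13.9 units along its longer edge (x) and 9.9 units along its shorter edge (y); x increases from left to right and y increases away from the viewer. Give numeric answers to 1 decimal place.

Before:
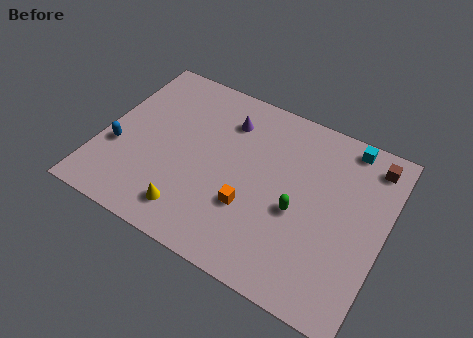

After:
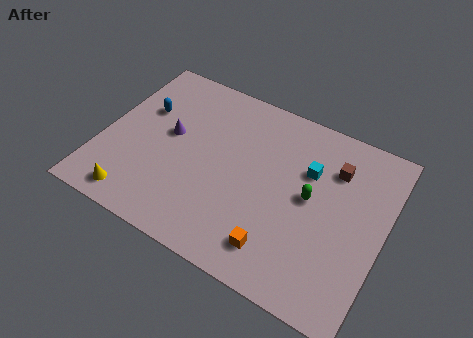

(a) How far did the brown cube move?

2.0

From (12.9, 8.4) to (11.2, 7.3), the brown cube covered √(1.7² + 1.1²) ≈ 2.0 units.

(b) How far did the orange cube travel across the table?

2.2

From (7.6, 3.3) to (9.2, 1.8), the orange cube covered √(1.6² + 1.5²) ≈ 2.2 units.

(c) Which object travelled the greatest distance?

the purple cone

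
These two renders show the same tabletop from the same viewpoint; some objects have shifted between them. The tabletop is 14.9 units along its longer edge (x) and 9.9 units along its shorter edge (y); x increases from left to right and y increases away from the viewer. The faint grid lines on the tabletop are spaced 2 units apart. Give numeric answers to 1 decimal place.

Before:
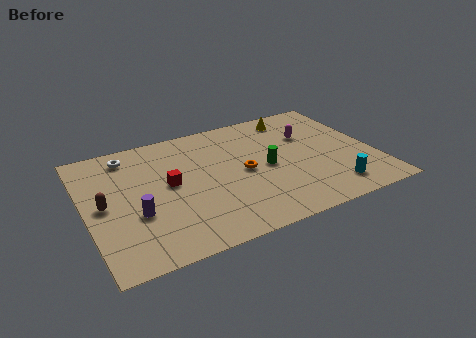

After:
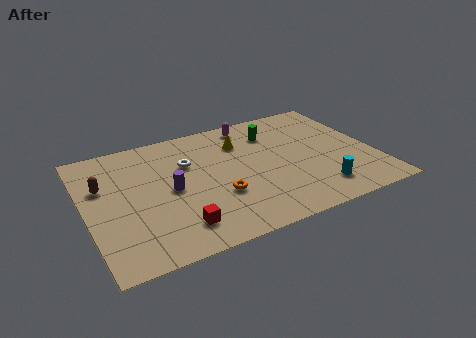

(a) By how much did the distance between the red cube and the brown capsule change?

+2.2

Before: roughly 3.4 units apart; after: 5.6. That's 2.2 units further apart.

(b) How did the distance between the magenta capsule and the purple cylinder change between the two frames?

-3.8

They were about 9.9 units apart before and 6.1 after — 3.8 units closer together.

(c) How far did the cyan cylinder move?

0.7

From (12.3, 1.7) to (11.6, 1.9), the cyan cylinder covered √(0.7² + 0.2²) ≈ 0.7 units.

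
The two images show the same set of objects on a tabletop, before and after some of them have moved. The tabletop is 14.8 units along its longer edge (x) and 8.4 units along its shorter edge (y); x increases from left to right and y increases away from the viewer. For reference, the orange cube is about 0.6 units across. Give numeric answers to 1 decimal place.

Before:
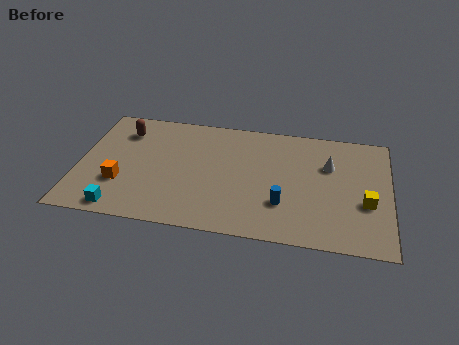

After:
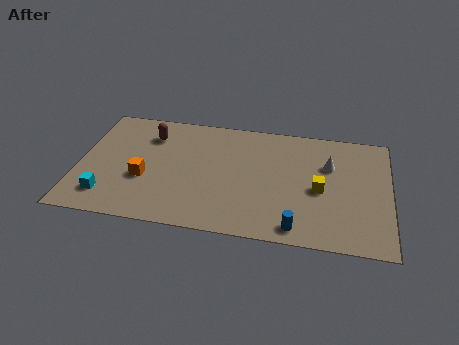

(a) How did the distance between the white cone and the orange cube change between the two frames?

-1.2

They were about 10.2 units apart before and 9.0 after — 1.2 units closer together.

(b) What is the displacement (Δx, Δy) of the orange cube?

(1.1, 0.5)

The orange cube started near (2.1, 2.7) and ended near (3.2, 3.2).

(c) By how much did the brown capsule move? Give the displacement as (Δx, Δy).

(1.3, -0.1)

The brown capsule was at about (2.0, 6.5) and moved to about (3.3, 6.4).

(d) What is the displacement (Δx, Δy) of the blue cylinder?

(0.7, -1.5)

From the two frames, the blue cylinder sits at roughly (9.8, 2.5) before and (10.5, 1.0) after.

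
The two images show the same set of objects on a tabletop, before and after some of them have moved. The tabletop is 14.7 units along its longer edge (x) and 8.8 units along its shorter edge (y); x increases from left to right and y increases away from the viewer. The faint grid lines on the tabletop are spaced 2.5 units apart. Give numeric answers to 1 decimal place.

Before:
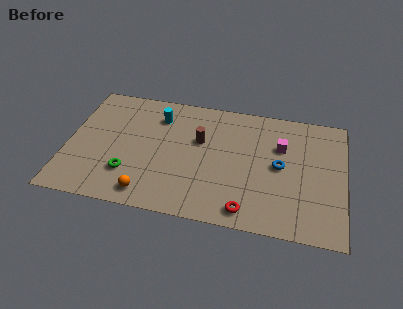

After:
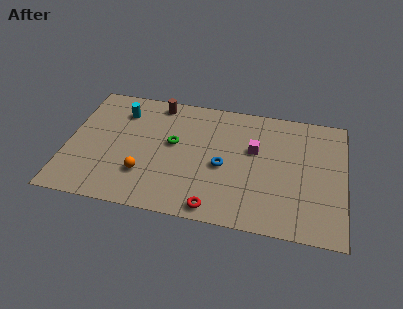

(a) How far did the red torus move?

1.7

The red torus was near (9.7, 1.1) before and (8.0, 0.9) after, so it travelled √(1.7² + 0.2²) ≈ 1.7 units.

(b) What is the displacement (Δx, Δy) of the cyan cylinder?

(-2.0, 0.0)

The cyan cylinder started near (4.7, 6.8) and ended near (2.7, 6.8).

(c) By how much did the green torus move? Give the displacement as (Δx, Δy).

(2.2, 2.6)

From the two frames, the green torus sits at roughly (3.4, 2.4) before and (5.6, 5.0) after.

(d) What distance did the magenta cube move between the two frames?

1.5

The magenta cube moved from about (11.3, 5.9) to (9.9, 5.4), a distance of √(1.4² + 0.5²) ≈ 1.5.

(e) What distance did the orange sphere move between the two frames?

1.3

The orange sphere moved from about (4.5, 1.2) to (4.2, 2.5), a distance of √(0.3² + 1.3²) ≈ 1.3.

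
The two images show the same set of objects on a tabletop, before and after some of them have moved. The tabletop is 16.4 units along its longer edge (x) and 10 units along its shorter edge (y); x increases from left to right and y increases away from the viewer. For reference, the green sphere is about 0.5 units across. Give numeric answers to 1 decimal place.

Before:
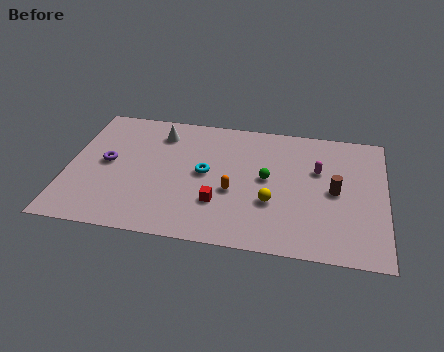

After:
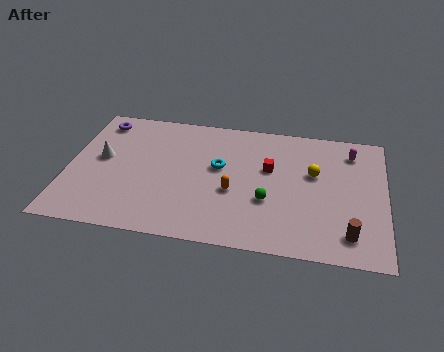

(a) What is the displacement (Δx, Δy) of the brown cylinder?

(0.8, -3.1)

From the two frames, the brown cylinder sits at roughly (13.8, 4.9) before and (14.6, 1.8) after.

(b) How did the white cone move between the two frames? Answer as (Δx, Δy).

(-2.9, -2.5)

The white cone started near (4.6, 8.0) and ended near (1.7, 5.5).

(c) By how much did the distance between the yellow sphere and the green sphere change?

+1.6

The distance was about 1.8 in the first image and 3.4 in the second, so they moved 1.6 units further apart.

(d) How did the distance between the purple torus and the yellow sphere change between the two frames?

+2.8

They were about 8.8 units apart before and 11.6 after — 2.8 units further apart.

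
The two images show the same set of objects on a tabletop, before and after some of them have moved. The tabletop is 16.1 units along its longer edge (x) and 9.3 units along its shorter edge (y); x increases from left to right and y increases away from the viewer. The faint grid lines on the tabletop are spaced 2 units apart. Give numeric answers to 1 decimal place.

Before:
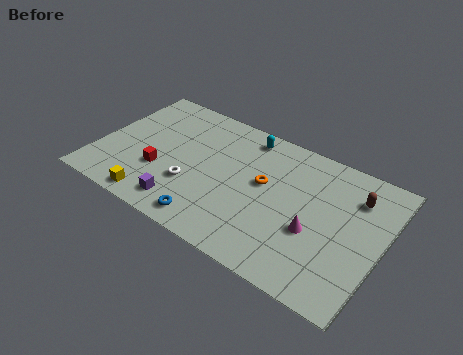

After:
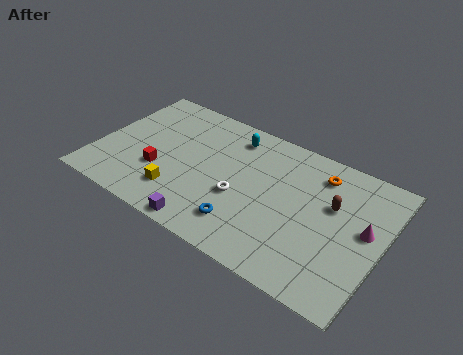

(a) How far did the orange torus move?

3.6

From (9.4, 5.3) to (12.2, 7.5), the orange torus covered √(2.8² + 2.2²) ≈ 3.6 units.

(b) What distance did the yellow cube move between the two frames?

1.7

From (3.8, 1.0) to (5.0, 2.2), the yellow cube covered √(1.2² + 1.2²) ≈ 1.7 units.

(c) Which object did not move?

the red cube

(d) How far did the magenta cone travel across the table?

3.0

From (12.5, 3.6) to (15.1, 5.1), the magenta cone covered √(2.6² + 1.5²) ≈ 3.0 units.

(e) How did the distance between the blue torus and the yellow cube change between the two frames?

+0.6

They were about 3.2 units apart before and 3.8 after — 0.6 units further apart.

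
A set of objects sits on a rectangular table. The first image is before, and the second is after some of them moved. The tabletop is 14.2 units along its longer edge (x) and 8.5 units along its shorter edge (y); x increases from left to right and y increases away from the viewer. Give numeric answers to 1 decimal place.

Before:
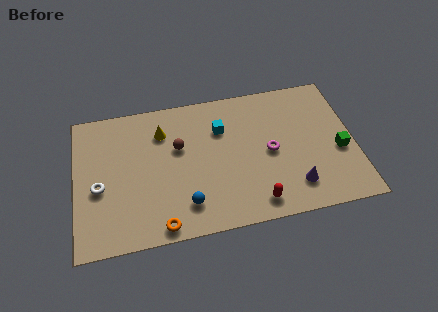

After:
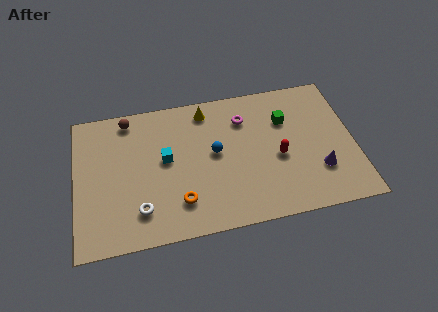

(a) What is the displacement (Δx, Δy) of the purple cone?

(1.3, 0.7)

The purple cone started near (11.0, 1.8) and ended near (12.3, 2.5).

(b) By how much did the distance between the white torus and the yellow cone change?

+2.2

Before: roughly 4.3 units apart; after: 6.5. That's 2.2 units further apart.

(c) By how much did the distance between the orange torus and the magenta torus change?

-1.0

They were about 6.6 units apart before and 5.6 after — 1.0 units closer together.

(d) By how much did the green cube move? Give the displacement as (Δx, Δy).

(-2.6, 2.4)

The green cube was at about (13.4, 3.5) and moved to about (10.8, 5.9).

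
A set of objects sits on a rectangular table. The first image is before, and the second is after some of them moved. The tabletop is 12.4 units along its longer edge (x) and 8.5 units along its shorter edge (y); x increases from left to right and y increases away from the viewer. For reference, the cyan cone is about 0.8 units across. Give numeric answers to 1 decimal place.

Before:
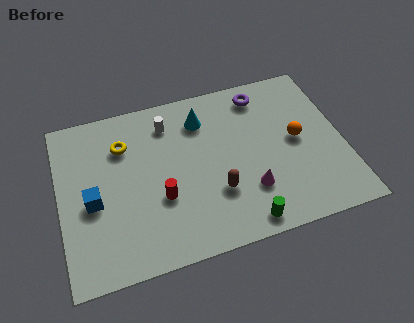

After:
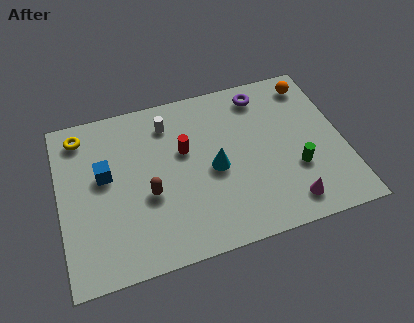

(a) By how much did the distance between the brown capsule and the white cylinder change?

-0.9

Before: roughly 4.5 units apart; after: 3.6. That's 0.9 units closer together.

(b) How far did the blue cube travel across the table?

1.3

The blue cube moved from about (1.4, 3.7) to (2.0, 4.9), a distance of √(0.6² + 1.2²) ≈ 1.3.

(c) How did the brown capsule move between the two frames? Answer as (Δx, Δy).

(-2.9, 0.7)

From the two frames, the brown capsule sits at roughly (6.7, 2.7) before and (3.8, 3.4) after.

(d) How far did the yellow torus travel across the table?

2.1

The yellow torus was near (2.9, 6.2) before and (1.1, 7.2) after, so it travelled √(1.8² + 1.0²) ≈ 2.1 units.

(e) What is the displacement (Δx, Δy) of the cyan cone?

(0.3, -2.7)

From the two frames, the cyan cone sits at roughly (6.4, 6.6) before and (6.7, 3.9) after.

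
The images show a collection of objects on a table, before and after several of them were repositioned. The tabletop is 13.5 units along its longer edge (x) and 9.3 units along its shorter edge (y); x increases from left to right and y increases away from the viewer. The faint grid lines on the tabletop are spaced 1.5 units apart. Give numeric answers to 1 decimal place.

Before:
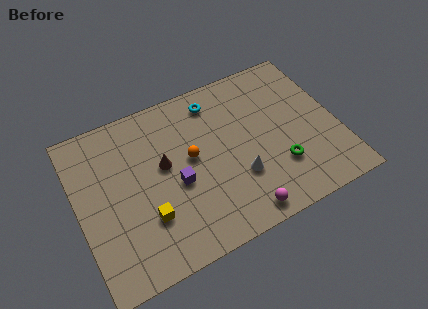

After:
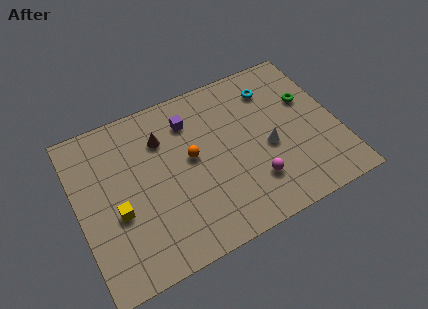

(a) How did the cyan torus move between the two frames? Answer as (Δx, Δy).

(3.0, -0.5)

The cyan torus started near (7.5, 7.8) and ended near (10.5, 7.3).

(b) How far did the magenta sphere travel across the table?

1.7

The magenta sphere moved from about (7.9, 1.0) to (8.8, 2.4), a distance of √(0.9² + 1.4²) ≈ 1.7.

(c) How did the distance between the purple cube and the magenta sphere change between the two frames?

+1.3

They were about 4.2 units apart before and 5.5 after — 1.3 units further apart.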